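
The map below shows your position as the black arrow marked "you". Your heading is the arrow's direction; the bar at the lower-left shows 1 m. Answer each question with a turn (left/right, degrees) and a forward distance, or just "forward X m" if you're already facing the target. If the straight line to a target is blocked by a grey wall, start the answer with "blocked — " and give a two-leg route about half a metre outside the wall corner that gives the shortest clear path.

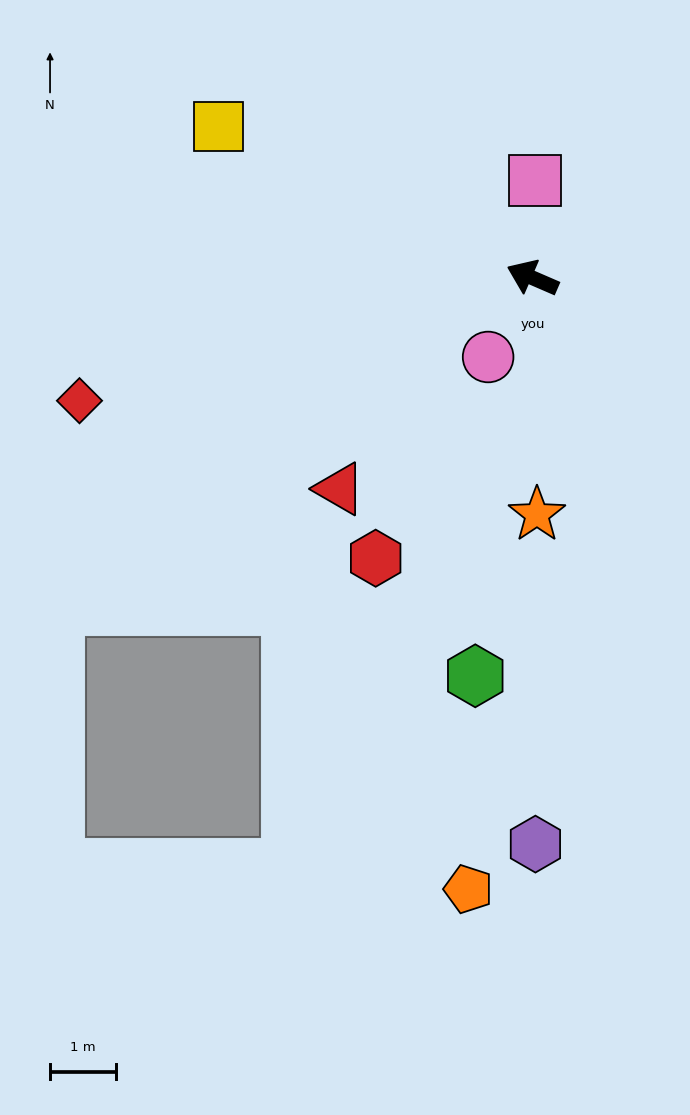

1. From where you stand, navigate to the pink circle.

turn left 84°, forward 1.4 m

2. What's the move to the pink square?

turn right 68°, forward 1.5 m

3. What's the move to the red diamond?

turn left 39°, forward 7.1 m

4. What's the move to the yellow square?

turn right 2°, forward 5.3 m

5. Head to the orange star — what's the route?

turn left 114°, forward 3.6 m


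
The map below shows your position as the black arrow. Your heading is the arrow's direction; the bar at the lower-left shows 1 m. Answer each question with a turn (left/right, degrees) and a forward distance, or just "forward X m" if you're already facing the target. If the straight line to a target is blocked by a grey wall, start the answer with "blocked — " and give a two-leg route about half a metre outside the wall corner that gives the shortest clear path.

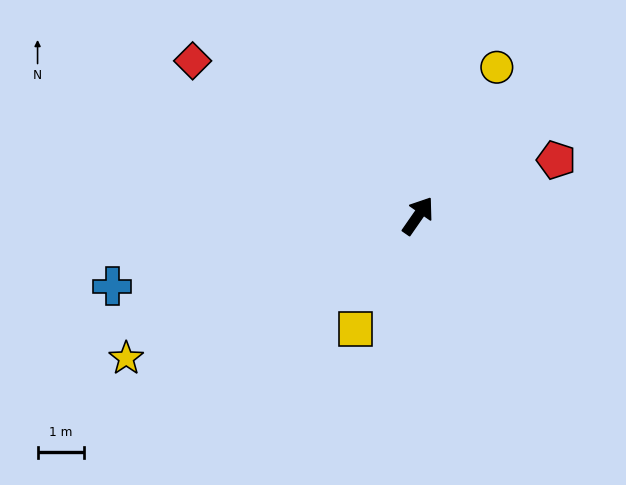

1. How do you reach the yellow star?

turn left 151°, forward 7.0 m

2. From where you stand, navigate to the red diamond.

turn left 90°, forward 5.9 m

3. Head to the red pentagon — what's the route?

turn right 33°, forward 3.2 m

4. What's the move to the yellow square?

turn right 174°, forward 2.8 m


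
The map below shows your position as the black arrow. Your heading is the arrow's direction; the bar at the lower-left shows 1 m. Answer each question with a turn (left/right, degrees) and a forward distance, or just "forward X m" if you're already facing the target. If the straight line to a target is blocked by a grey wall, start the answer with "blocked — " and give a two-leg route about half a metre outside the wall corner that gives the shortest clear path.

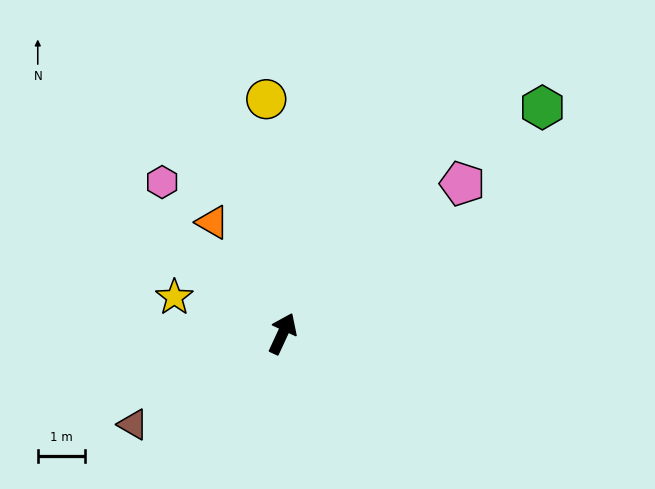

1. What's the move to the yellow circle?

turn left 29°, forward 5.0 m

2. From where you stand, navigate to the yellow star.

turn left 96°, forward 2.4 m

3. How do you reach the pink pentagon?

turn right 25°, forward 4.9 m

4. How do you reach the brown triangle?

turn left 146°, forward 3.7 m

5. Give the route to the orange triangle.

turn left 57°, forward 2.8 m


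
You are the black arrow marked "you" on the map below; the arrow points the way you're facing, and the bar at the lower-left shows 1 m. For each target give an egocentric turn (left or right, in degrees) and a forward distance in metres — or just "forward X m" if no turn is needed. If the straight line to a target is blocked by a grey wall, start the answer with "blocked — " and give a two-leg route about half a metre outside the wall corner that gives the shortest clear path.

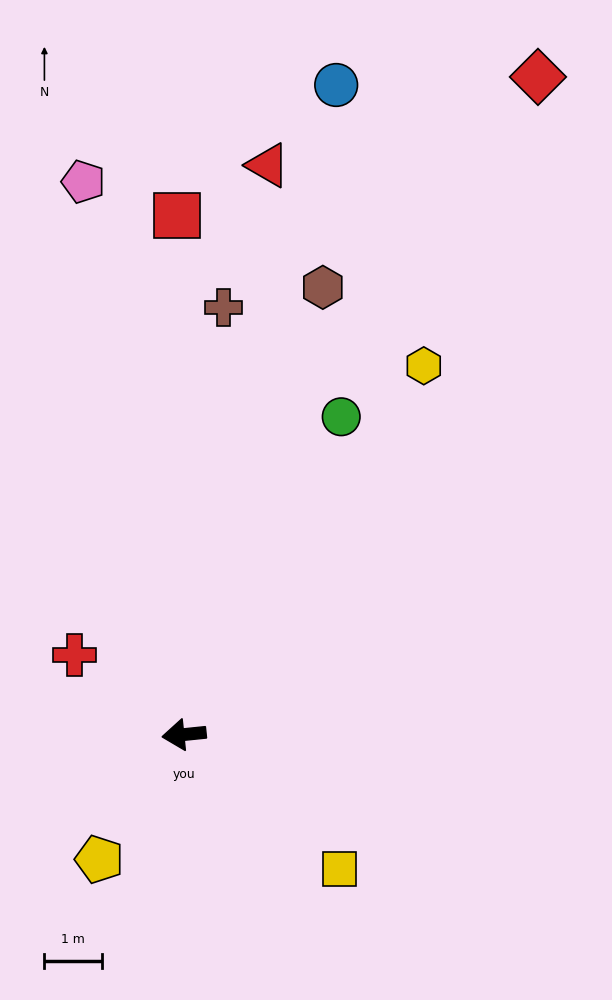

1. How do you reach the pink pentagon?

turn right 86°, forward 9.8 m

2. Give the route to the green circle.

turn right 122°, forward 6.2 m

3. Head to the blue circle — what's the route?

turn right 109°, forward 11.6 m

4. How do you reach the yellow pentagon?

turn left 50°, forward 2.6 m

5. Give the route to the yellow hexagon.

turn right 129°, forward 7.7 m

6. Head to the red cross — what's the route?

turn right 42°, forward 2.4 m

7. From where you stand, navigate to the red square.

turn right 95°, forward 9.0 m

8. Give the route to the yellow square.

turn left 133°, forward 3.6 m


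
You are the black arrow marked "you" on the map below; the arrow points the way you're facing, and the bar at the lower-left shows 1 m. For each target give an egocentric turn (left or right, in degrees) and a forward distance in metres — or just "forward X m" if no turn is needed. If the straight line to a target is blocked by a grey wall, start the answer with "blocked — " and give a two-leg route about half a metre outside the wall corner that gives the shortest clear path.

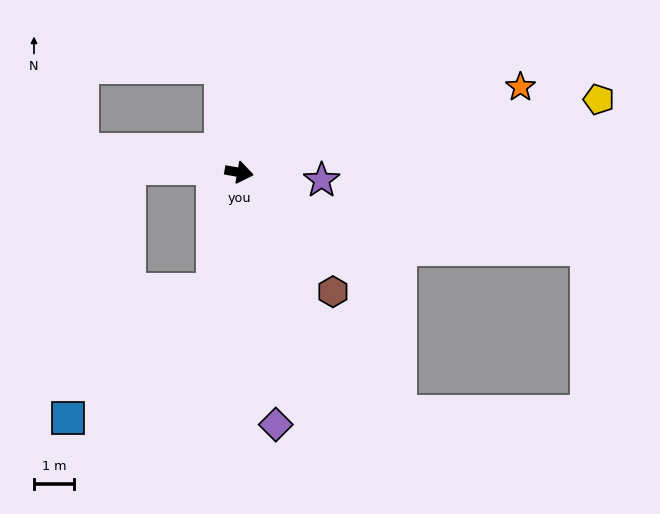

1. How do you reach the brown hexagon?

turn right 42°, forward 3.8 m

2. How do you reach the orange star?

turn left 27°, forward 7.4 m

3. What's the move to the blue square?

blocked — turn right 92°, forward 3.0 m, then turn right 37°, forward 4.9 m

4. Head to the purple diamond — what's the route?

turn right 72°, forward 6.4 m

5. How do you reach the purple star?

turn left 5°, forward 2.1 m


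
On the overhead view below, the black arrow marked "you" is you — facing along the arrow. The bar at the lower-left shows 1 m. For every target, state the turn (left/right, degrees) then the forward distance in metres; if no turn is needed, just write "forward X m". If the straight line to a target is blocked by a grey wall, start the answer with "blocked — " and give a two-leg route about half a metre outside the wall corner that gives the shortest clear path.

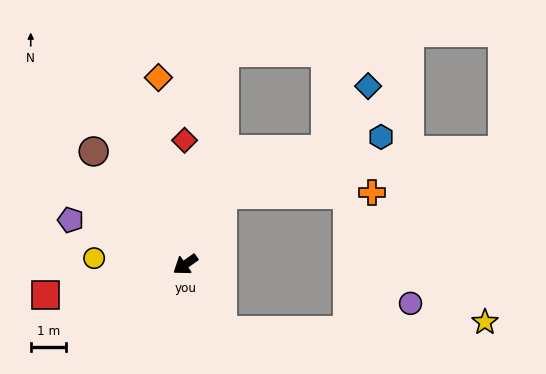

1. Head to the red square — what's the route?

turn right 23°, forward 4.1 m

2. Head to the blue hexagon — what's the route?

blocked — turn right 153°, forward 2.3 m, then turn right 42°, forward 4.8 m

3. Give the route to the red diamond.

turn right 125°, forward 3.5 m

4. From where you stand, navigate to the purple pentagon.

turn right 56°, forward 3.5 m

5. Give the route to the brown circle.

turn right 86°, forward 4.1 m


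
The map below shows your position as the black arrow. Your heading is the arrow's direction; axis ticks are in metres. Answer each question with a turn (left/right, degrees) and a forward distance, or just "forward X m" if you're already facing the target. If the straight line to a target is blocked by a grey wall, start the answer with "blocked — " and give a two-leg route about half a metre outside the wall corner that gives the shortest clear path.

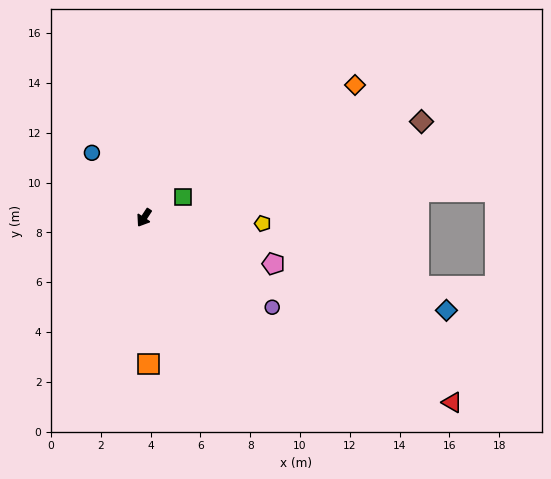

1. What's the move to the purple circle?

turn left 88°, forward 6.3 m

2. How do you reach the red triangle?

turn left 92°, forward 14.4 m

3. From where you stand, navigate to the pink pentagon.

turn left 104°, forward 5.5 m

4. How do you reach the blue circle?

turn right 108°, forward 3.3 m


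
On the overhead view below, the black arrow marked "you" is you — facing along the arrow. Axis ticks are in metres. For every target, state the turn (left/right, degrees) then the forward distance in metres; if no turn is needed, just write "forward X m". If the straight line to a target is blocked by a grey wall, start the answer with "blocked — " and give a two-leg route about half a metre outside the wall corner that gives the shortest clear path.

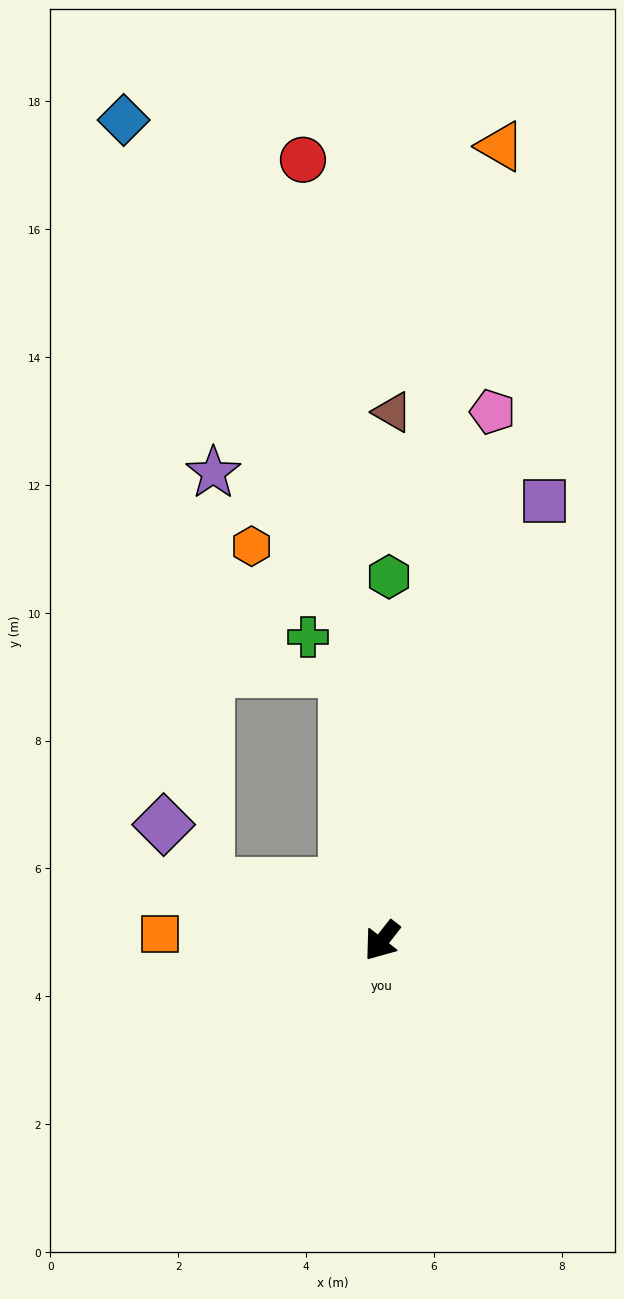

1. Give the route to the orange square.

turn right 54°, forward 3.5 m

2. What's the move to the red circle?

turn right 136°, forward 12.3 m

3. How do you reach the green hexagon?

turn right 143°, forward 5.7 m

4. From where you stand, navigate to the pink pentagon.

turn right 154°, forward 8.5 m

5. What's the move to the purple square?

turn right 162°, forward 7.3 m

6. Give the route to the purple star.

blocked — turn right 70°, forward 2.9 m, then turn right 73°, forward 6.4 m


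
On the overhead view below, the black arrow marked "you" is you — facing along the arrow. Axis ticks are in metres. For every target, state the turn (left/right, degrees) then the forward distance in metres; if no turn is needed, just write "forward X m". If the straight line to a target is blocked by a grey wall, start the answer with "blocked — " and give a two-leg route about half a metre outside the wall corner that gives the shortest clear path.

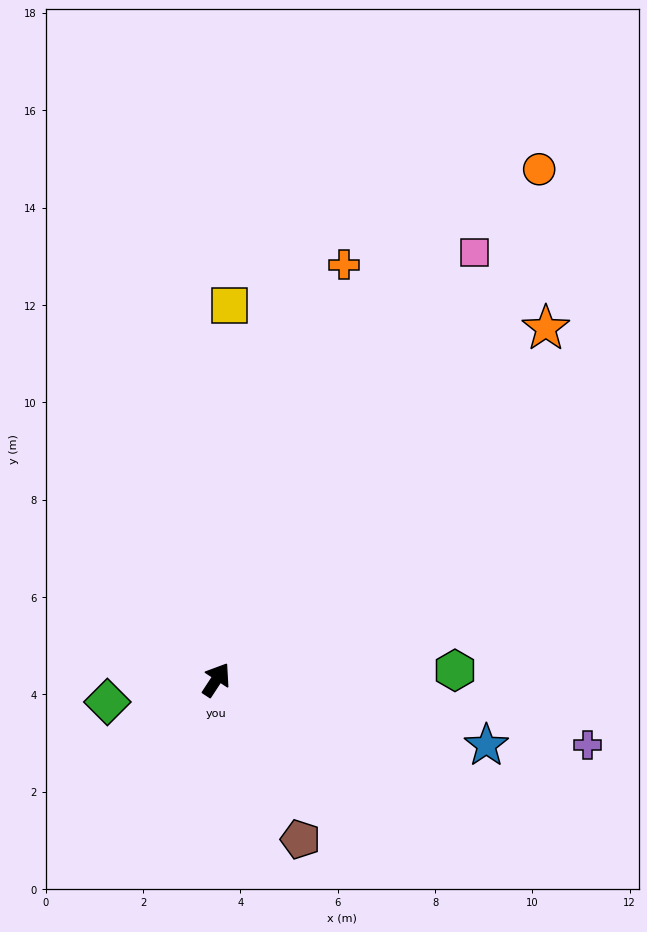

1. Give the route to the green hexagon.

turn right 55°, forward 4.9 m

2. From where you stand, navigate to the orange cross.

turn left 16°, forward 8.9 m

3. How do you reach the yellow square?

turn left 31°, forward 7.7 m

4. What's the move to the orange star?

turn right 10°, forward 9.9 m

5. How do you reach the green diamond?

turn left 135°, forward 2.3 m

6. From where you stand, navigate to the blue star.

turn right 70°, forward 5.7 m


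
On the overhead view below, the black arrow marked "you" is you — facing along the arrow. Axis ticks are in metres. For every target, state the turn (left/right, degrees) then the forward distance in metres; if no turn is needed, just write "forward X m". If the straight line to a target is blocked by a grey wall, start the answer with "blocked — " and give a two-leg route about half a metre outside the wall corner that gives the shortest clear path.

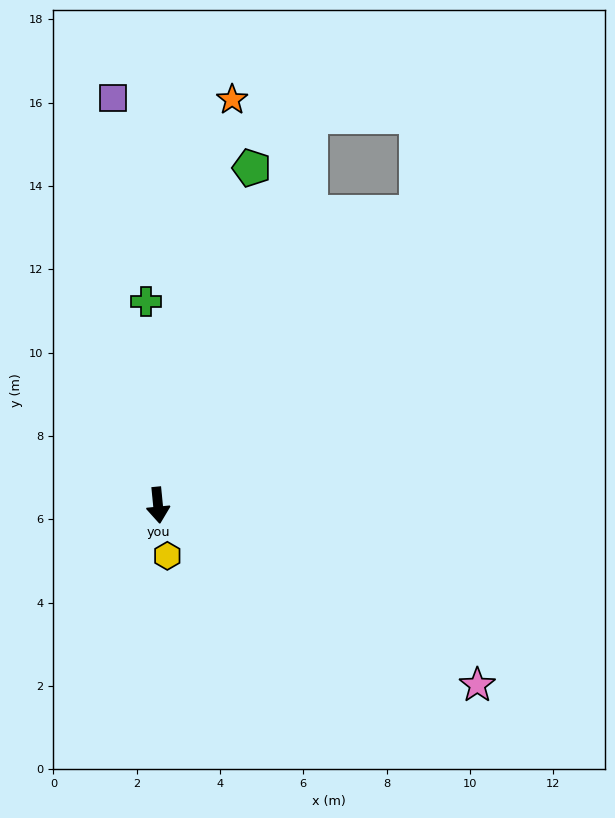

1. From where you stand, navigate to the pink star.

turn left 55°, forward 8.8 m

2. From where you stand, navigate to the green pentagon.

turn left 159°, forward 8.4 m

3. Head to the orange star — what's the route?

turn left 164°, forward 9.9 m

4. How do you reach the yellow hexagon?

turn left 5°, forward 1.2 m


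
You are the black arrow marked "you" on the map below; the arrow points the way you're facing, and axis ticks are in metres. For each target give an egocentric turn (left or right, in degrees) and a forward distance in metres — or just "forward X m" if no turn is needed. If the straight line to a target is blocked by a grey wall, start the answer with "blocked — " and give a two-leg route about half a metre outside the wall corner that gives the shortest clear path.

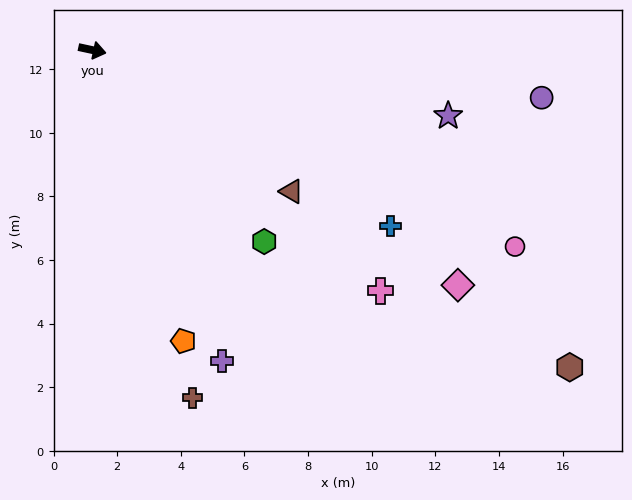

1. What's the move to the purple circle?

turn left 6°, forward 14.2 m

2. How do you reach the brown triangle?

turn right 23°, forward 7.7 m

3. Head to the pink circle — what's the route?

turn right 13°, forward 14.6 m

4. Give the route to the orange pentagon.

turn right 60°, forward 9.6 m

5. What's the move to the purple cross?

turn right 55°, forward 10.6 m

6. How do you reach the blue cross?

turn right 18°, forward 10.9 m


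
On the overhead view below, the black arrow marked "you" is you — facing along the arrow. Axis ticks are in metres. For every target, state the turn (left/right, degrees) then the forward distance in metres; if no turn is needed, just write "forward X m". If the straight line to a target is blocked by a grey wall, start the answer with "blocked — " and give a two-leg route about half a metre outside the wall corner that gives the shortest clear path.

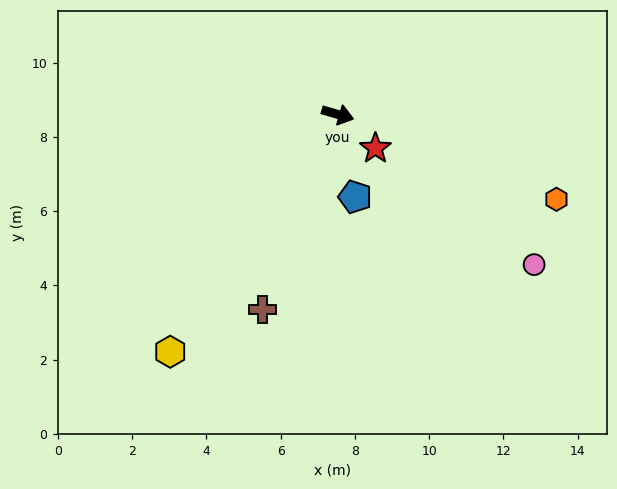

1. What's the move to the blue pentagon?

turn right 62°, forward 2.3 m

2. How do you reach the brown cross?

turn right 95°, forward 5.6 m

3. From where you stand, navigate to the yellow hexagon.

turn right 109°, forward 7.8 m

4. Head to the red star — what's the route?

turn right 26°, forward 1.4 m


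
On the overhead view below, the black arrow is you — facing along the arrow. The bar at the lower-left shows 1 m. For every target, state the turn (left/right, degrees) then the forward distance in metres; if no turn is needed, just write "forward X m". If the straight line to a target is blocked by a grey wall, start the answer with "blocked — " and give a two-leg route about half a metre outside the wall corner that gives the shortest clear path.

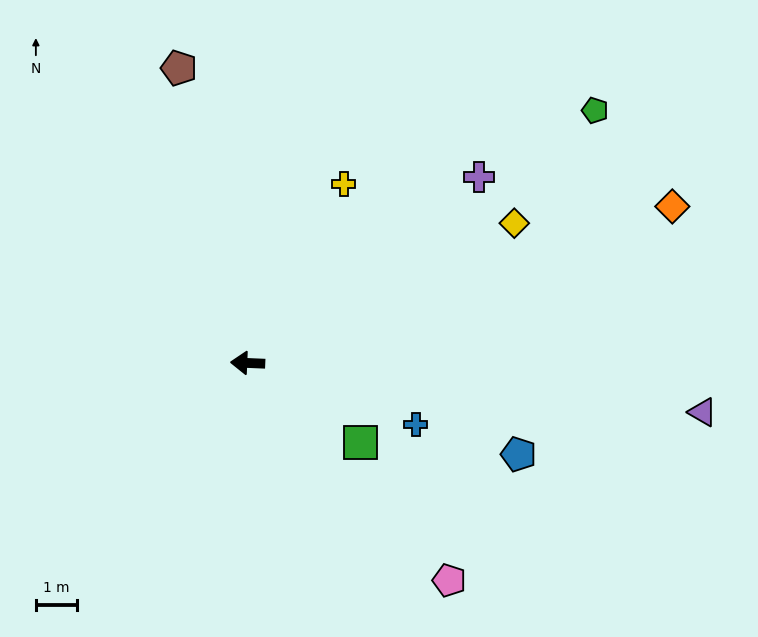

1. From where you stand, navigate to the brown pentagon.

turn right 74°, forward 7.3 m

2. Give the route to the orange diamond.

turn right 157°, forward 10.9 m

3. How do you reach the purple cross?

turn right 139°, forward 7.2 m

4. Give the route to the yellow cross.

turn right 116°, forward 4.9 m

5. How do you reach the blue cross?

turn left 162°, forward 4.3 m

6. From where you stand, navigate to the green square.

turn left 147°, forward 3.3 m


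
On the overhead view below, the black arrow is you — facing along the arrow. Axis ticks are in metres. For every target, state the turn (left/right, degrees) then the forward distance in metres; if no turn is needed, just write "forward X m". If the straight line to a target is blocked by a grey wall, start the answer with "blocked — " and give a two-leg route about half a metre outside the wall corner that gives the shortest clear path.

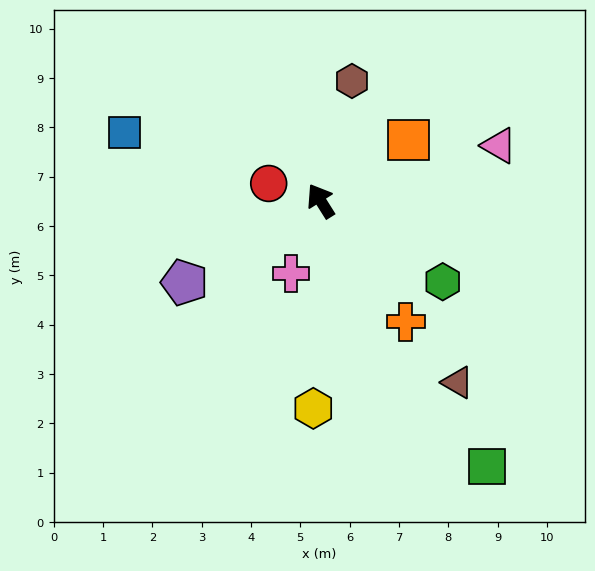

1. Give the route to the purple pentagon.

turn left 89°, forward 3.2 m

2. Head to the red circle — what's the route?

turn left 39°, forward 1.1 m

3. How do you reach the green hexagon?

turn right 156°, forward 3.0 m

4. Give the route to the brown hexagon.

turn right 47°, forward 2.5 m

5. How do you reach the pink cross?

turn left 126°, forward 1.6 m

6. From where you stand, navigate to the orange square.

turn right 87°, forward 2.2 m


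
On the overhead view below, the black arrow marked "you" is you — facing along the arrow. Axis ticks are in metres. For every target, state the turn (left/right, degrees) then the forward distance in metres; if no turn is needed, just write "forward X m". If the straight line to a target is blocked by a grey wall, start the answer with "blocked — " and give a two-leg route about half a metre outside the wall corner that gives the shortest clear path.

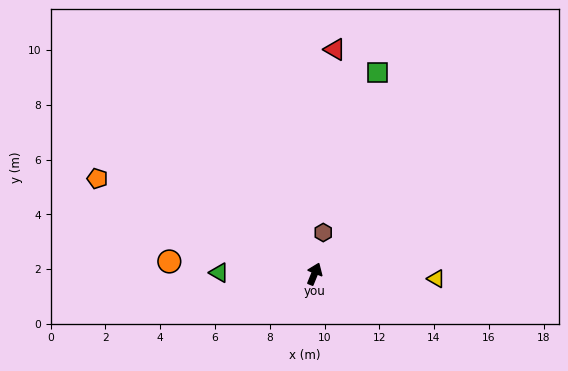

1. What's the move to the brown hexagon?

turn left 10°, forward 1.5 m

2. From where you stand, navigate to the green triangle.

turn left 111°, forward 3.5 m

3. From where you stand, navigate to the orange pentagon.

turn left 88°, forward 8.7 m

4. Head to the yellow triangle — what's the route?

turn right 70°, forward 4.4 m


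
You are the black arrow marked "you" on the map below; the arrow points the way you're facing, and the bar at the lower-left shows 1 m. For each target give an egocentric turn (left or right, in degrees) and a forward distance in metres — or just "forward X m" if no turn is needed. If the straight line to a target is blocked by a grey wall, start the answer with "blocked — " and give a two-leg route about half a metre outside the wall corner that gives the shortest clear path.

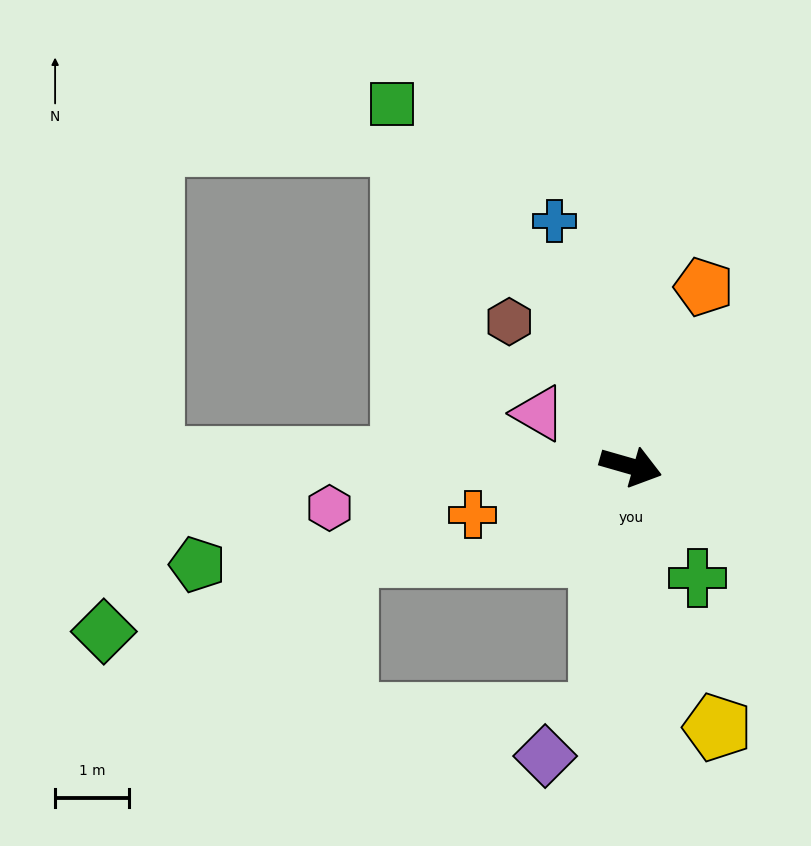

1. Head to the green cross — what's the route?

turn right 43°, forward 1.8 m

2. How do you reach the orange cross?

turn right 147°, forward 2.3 m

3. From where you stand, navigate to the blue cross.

turn left 123°, forward 3.5 m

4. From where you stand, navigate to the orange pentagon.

turn left 84°, forward 2.6 m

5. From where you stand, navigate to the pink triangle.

turn left 166°, forward 1.4 m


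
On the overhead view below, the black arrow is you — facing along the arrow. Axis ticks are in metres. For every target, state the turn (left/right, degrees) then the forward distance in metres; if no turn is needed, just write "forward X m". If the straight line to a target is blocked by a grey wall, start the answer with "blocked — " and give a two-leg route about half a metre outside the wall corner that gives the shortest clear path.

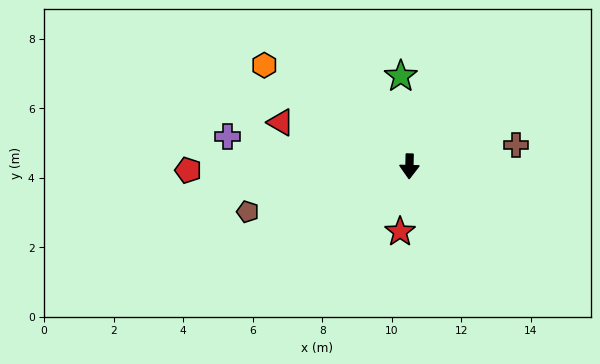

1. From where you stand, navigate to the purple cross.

turn right 98°, forward 5.3 m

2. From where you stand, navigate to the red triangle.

turn right 108°, forward 3.9 m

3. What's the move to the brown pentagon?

turn right 73°, forward 4.8 m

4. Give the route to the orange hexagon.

turn right 124°, forward 5.1 m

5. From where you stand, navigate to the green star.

turn right 173°, forward 2.6 m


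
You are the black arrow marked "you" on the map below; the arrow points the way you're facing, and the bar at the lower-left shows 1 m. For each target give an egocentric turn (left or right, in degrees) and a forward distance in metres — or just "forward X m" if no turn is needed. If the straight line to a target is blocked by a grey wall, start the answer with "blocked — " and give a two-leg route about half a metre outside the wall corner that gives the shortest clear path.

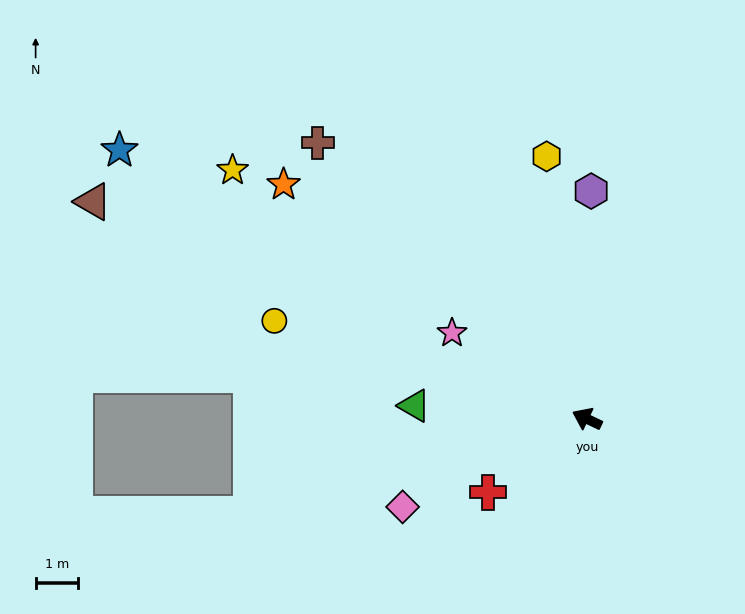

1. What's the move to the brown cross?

turn right 20°, forward 9.1 m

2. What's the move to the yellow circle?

turn left 8°, forward 7.7 m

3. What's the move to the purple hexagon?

turn right 66°, forward 5.4 m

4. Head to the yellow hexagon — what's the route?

turn right 56°, forward 6.2 m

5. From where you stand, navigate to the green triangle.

turn left 21°, forward 4.1 m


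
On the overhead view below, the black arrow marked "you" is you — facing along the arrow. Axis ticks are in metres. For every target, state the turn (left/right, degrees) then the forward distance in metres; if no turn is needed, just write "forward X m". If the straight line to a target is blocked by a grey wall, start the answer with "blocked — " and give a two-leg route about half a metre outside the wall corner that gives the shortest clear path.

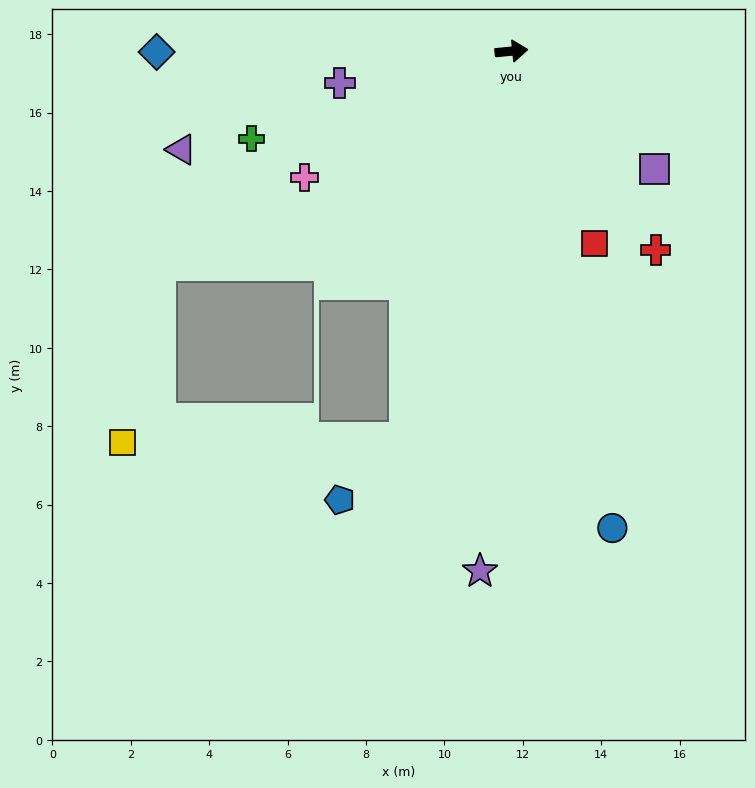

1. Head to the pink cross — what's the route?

turn right 154°, forward 6.2 m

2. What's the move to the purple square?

turn right 45°, forward 4.7 m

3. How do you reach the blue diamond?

turn left 175°, forward 9.1 m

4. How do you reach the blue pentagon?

blocked — turn right 111°, forward 10.2 m, then turn right 31°, forward 2.3 m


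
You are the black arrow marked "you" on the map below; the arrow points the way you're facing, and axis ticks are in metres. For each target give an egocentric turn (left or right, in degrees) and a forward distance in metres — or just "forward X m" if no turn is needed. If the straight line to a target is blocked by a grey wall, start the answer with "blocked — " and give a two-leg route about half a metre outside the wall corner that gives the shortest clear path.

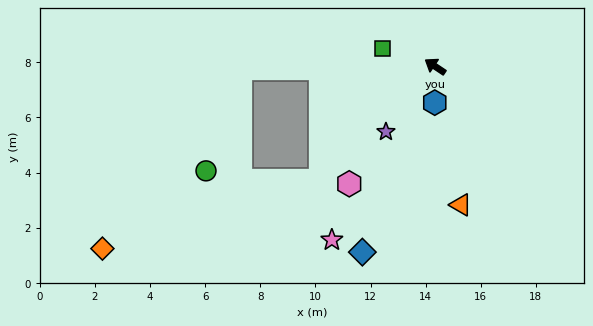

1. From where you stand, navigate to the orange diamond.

blocked — turn left 34°, forward 7.1 m, then turn left 52°, forward 8.2 m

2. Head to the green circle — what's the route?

blocked — turn left 34°, forward 7.1 m, then turn left 71°, forward 3.9 m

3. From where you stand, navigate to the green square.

turn left 15°, forward 2.0 m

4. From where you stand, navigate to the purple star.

turn left 87°, forward 3.0 m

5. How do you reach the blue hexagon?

turn left 123°, forward 1.3 m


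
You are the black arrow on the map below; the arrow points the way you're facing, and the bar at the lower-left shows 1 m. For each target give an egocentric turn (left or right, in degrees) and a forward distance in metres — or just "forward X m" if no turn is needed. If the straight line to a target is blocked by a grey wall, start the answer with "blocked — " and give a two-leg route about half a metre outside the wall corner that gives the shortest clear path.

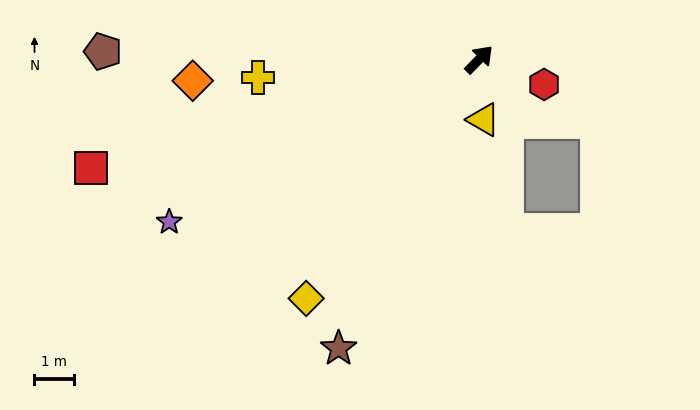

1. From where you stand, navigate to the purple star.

turn left 162°, forward 8.9 m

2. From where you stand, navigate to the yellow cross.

turn left 139°, forward 5.6 m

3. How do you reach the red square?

turn left 150°, forward 10.2 m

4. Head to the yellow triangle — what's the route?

turn right 132°, forward 1.5 m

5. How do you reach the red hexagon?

turn right 67°, forward 1.8 m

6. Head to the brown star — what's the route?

turn right 162°, forward 8.2 m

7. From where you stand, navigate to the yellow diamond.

turn right 172°, forward 7.5 m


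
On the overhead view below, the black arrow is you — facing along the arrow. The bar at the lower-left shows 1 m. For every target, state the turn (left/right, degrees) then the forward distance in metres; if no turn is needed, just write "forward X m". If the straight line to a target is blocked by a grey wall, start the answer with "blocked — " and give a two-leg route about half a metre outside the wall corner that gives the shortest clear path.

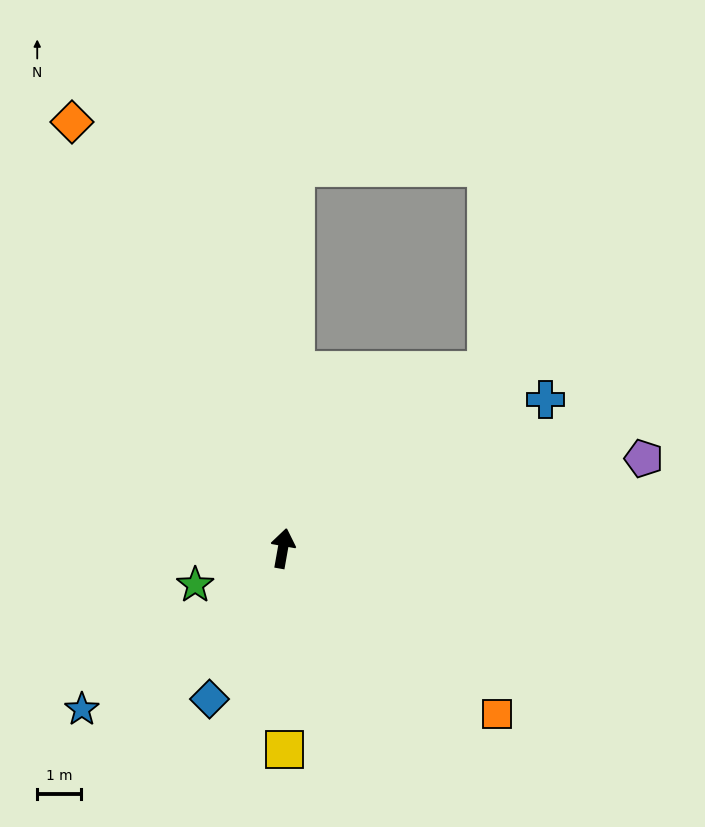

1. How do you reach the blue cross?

turn right 50°, forward 6.9 m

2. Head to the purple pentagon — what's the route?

turn right 66°, forward 8.5 m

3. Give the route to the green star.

turn left 123°, forward 2.2 m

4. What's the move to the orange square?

turn right 118°, forward 6.2 m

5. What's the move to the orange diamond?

turn left 36°, forward 10.9 m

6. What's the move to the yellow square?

turn right 169°, forward 4.6 m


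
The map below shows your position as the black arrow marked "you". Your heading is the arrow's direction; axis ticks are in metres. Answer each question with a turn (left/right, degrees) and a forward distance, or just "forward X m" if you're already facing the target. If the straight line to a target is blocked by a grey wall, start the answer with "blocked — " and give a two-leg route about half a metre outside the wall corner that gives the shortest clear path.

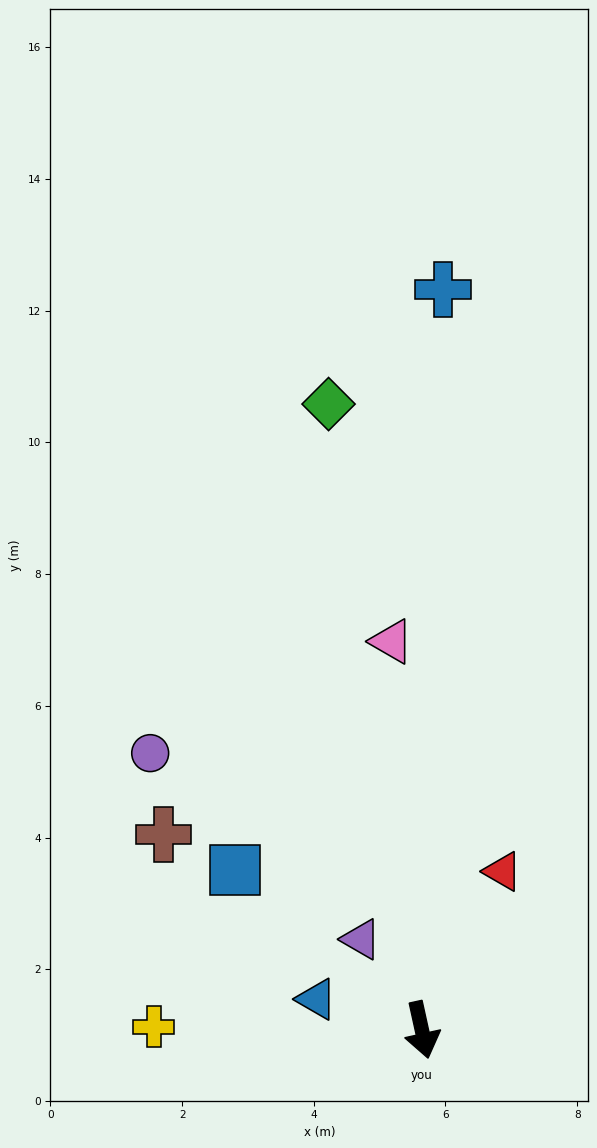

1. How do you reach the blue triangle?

turn right 119°, forward 1.7 m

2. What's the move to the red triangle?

turn left 141°, forward 2.7 m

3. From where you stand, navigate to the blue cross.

turn left 166°, forward 11.2 m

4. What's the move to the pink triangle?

turn left 172°, forward 5.9 m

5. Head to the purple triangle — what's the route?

turn right 159°, forward 1.7 m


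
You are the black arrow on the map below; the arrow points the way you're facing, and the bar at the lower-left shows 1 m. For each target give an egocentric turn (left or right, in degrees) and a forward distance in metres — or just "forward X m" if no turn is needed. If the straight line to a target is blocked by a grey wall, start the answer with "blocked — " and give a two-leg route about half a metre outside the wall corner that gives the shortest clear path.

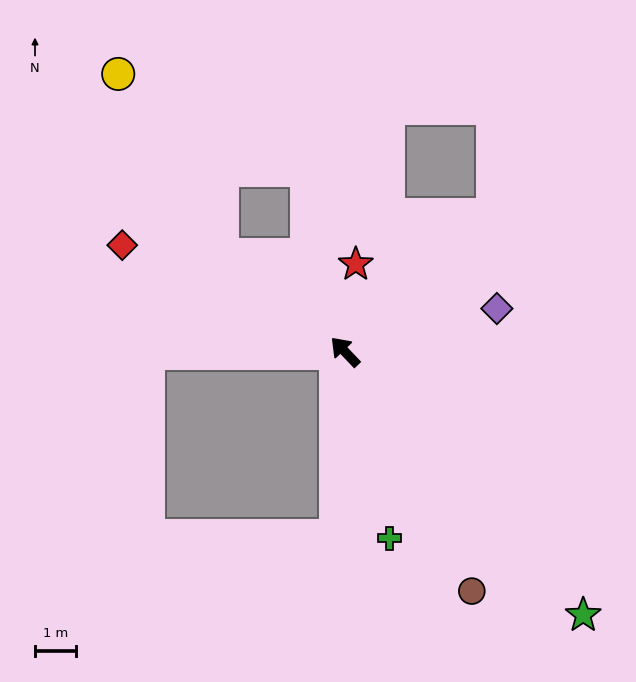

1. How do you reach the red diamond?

turn left 21°, forward 6.0 m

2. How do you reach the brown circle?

turn left 164°, forward 6.6 m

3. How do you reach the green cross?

turn left 150°, forward 4.7 m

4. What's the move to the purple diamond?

turn right 118°, forward 3.9 m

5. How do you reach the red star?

turn right 51°, forward 2.2 m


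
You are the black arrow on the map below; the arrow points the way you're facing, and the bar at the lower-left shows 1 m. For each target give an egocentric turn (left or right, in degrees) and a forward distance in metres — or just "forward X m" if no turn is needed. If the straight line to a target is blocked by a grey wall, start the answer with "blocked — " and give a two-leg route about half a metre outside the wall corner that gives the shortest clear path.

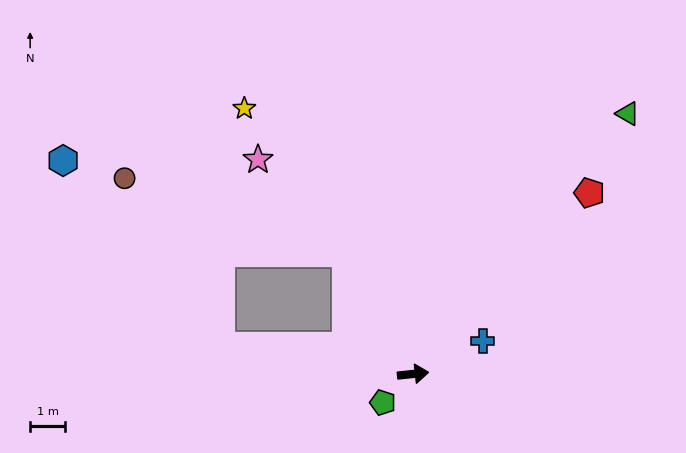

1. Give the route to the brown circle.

blocked — turn left 113°, forward 4.0 m, then turn left 42°, forward 6.7 m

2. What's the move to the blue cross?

turn left 19°, forward 2.2 m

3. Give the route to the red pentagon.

turn left 40°, forward 7.2 m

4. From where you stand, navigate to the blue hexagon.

blocked — turn left 166°, forward 5.6 m, then turn right 42°, forward 7.0 m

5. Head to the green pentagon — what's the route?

turn right 143°, forward 1.2 m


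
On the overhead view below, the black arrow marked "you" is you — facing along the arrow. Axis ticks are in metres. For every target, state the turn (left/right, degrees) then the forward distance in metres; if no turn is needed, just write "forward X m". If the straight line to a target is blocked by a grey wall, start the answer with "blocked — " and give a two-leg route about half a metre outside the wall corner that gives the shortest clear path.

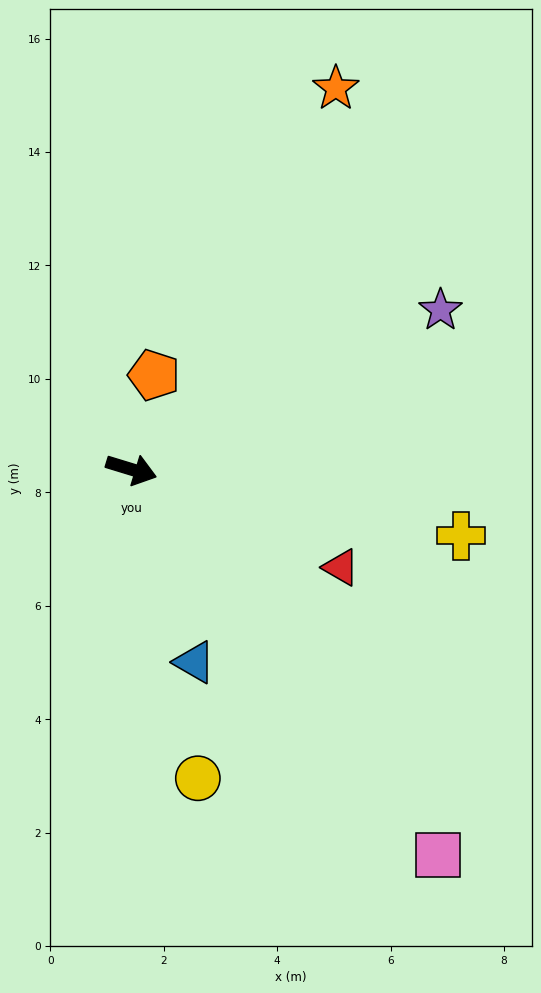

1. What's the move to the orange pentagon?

turn left 93°, forward 1.7 m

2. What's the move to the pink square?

turn right 35°, forward 8.7 m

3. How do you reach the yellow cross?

turn left 6°, forward 5.9 m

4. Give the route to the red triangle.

turn right 8°, forward 4.1 m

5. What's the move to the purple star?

turn left 44°, forward 6.1 m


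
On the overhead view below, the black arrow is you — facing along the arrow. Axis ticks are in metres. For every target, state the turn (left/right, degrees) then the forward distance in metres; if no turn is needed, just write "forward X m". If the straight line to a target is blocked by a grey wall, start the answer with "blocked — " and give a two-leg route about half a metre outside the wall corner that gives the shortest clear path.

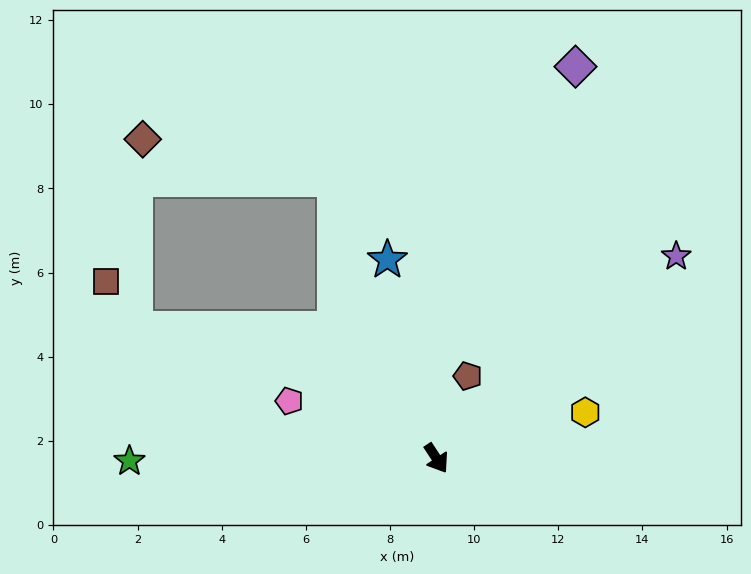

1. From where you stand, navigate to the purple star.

turn left 97°, forward 7.5 m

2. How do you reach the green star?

turn right 123°, forward 7.3 m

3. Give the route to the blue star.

turn left 161°, forward 4.9 m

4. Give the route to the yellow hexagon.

turn left 74°, forward 3.7 m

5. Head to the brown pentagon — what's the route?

turn left 126°, forward 2.1 m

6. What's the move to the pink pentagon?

turn right 145°, forward 3.8 m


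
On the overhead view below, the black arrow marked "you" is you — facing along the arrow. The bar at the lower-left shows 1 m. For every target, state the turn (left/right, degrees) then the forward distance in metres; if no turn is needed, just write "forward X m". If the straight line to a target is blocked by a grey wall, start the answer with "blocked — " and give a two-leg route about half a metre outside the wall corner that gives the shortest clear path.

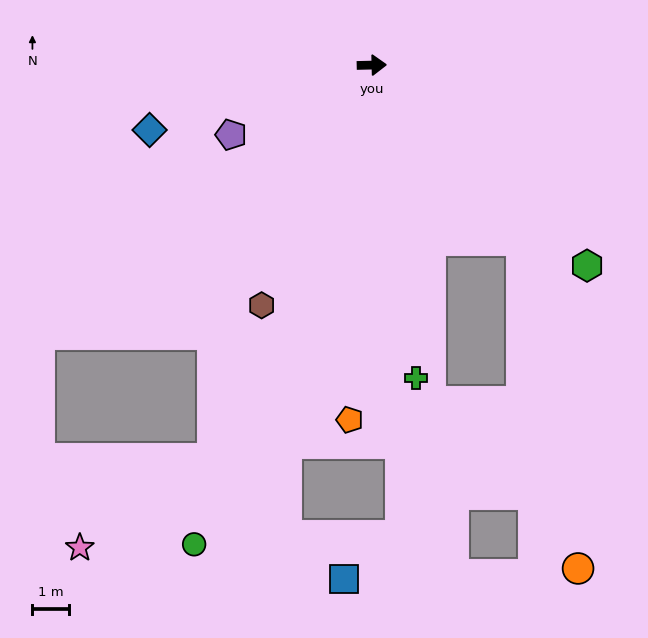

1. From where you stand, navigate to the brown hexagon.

turn right 116°, forward 7.3 m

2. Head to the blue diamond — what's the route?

turn right 165°, forward 6.4 m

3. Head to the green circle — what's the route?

turn right 112°, forward 14.1 m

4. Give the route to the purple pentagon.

turn right 155°, forward 4.3 m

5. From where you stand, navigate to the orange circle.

blocked — turn right 51°, forward 6.4 m, then turn right 31°, forward 9.2 m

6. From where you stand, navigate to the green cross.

turn right 83°, forward 8.7 m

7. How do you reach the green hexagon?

turn right 44°, forward 8.1 m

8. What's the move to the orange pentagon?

turn right 95°, forward 9.8 m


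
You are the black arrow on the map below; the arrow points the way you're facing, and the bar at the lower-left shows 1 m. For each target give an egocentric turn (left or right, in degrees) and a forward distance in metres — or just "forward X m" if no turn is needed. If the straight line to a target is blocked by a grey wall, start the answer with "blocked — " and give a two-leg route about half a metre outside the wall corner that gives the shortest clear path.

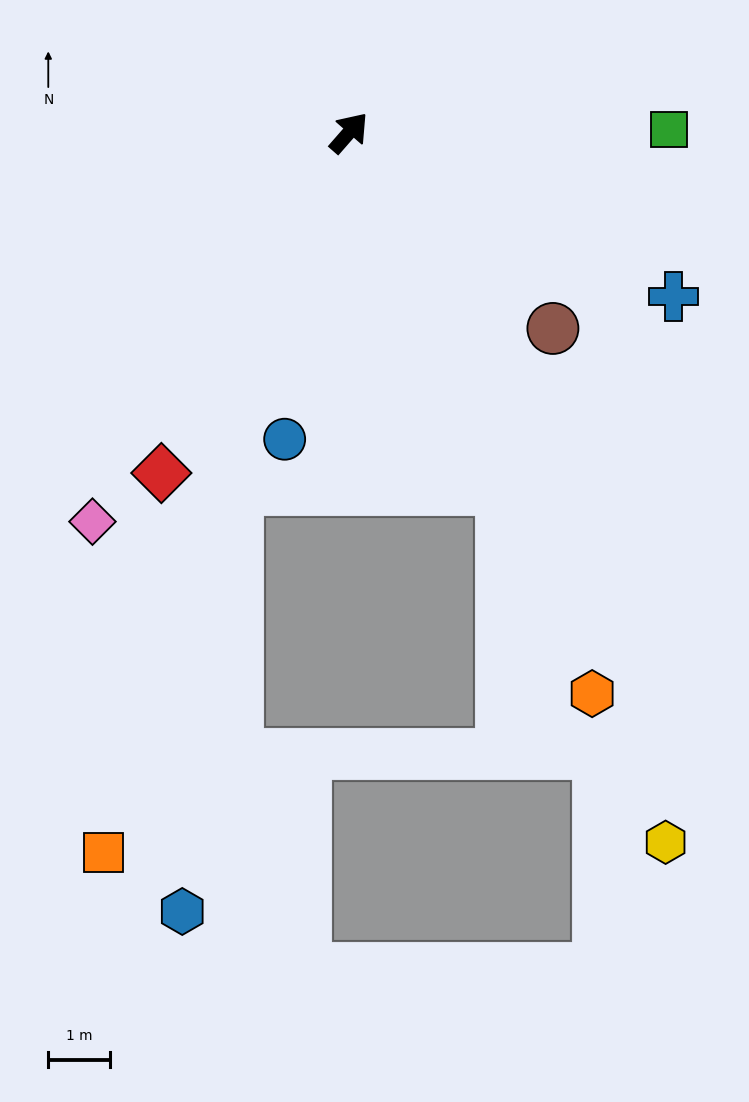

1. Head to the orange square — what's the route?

turn right 158°, forward 12.2 m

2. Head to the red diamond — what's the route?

turn right 168°, forward 6.3 m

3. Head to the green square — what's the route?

turn right 48°, forward 5.2 m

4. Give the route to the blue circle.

turn right 151°, forward 5.0 m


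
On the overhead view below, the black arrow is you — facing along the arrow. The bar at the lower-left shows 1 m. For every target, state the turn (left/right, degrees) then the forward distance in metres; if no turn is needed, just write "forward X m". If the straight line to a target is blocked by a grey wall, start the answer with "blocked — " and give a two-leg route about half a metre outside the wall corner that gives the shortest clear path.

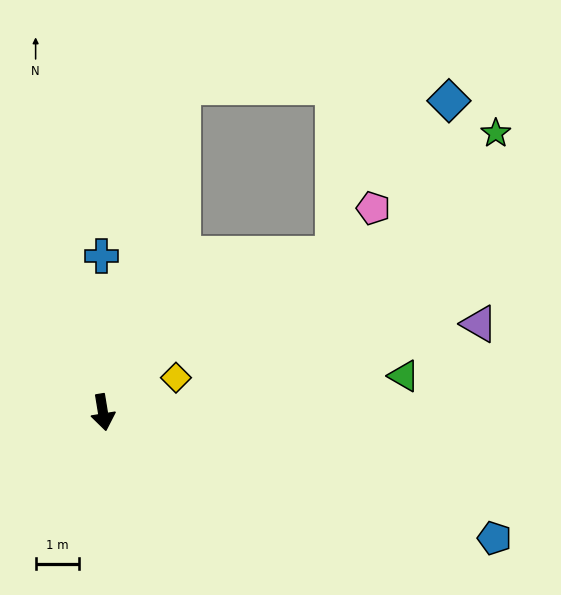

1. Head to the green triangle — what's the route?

turn left 88°, forward 6.9 m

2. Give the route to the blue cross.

turn left 171°, forward 3.6 m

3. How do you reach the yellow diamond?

turn left 106°, forward 1.8 m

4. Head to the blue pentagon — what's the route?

turn left 63°, forward 9.4 m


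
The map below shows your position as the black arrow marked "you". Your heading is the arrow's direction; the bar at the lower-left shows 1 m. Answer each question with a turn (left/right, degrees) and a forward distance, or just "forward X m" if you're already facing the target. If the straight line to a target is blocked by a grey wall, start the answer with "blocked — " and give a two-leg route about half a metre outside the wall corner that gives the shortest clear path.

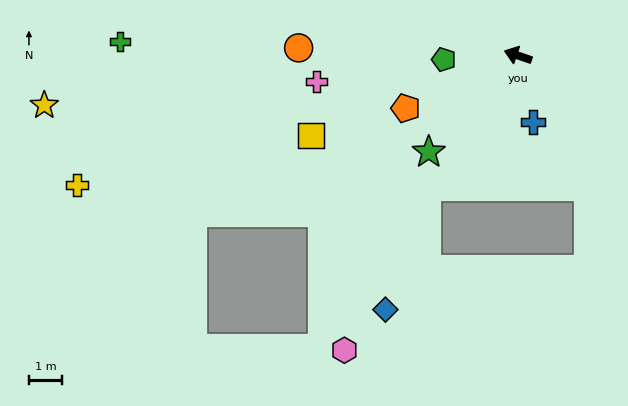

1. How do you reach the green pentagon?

turn left 22°, forward 2.2 m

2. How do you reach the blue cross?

turn left 122°, forward 2.0 m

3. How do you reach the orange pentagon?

turn left 44°, forward 3.7 m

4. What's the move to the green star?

turn left 66°, forward 3.9 m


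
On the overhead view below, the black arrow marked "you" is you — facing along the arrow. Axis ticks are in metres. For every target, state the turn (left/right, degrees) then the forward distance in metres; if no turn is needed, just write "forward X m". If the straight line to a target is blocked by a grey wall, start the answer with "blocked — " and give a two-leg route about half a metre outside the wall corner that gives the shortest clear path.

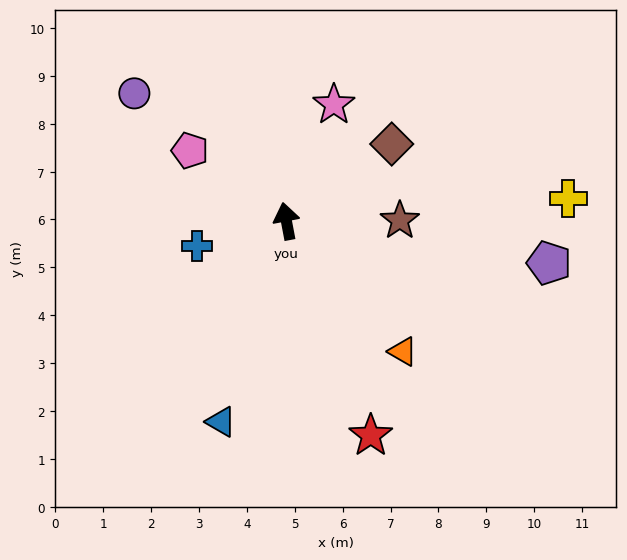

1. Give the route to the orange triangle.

turn right 149°, forward 3.7 m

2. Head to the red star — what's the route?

turn right 169°, forward 4.8 m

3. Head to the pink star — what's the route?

turn right 33°, forward 2.6 m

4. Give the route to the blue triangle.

turn left 151°, forward 4.4 m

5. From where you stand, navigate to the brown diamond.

turn right 65°, forward 2.7 m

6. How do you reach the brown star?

turn right 100°, forward 2.4 m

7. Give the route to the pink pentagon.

turn left 43°, forward 2.5 m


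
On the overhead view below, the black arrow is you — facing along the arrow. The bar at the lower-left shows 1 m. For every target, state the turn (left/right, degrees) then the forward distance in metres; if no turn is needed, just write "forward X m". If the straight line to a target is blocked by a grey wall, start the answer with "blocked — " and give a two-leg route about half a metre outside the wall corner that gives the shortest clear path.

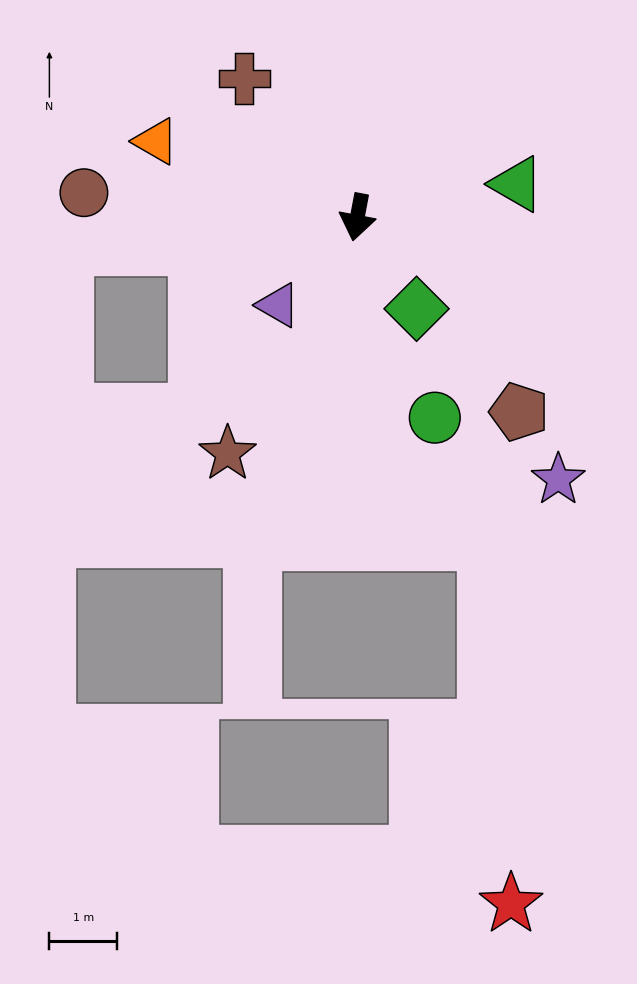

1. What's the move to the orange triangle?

turn right 100°, forward 3.2 m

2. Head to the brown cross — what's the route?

turn right 130°, forward 2.7 m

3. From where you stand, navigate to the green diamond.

turn left 44°, forward 1.6 m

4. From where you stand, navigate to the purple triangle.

turn right 31°, forward 1.7 m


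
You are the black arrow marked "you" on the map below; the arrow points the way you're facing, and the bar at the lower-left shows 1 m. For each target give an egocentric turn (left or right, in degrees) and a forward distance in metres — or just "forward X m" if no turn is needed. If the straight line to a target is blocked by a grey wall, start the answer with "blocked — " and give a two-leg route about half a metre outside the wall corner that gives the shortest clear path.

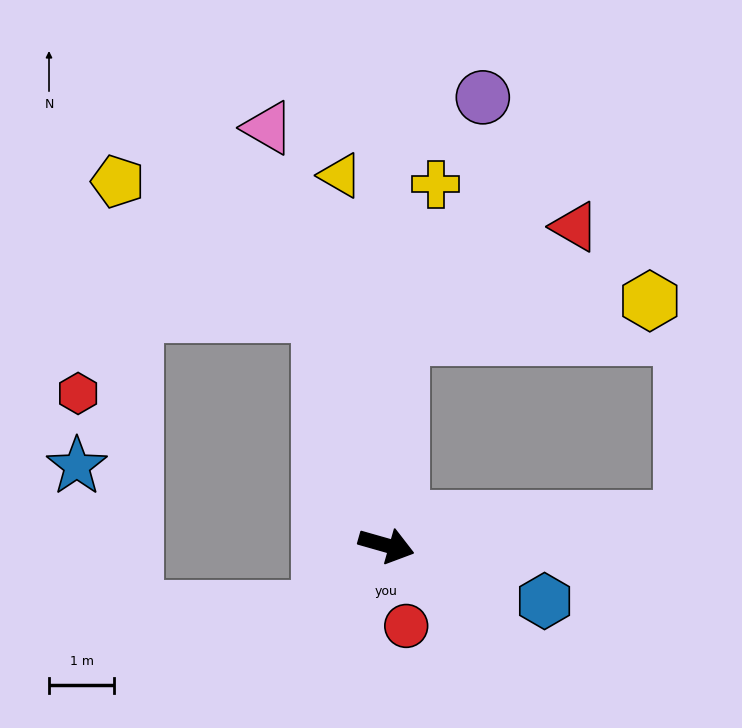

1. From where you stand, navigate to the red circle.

turn right 60°, forward 1.3 m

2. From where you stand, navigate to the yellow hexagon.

blocked — turn left 102°, forward 3.2 m, then turn right 78°, forward 3.8 m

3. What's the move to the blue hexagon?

turn right 4°, forward 2.6 m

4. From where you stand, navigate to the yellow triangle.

turn left 113°, forward 5.7 m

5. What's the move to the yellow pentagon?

blocked — turn left 122°, forward 3.7 m, then turn left 40°, forward 3.7 m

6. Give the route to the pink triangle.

turn left 122°, forward 6.7 m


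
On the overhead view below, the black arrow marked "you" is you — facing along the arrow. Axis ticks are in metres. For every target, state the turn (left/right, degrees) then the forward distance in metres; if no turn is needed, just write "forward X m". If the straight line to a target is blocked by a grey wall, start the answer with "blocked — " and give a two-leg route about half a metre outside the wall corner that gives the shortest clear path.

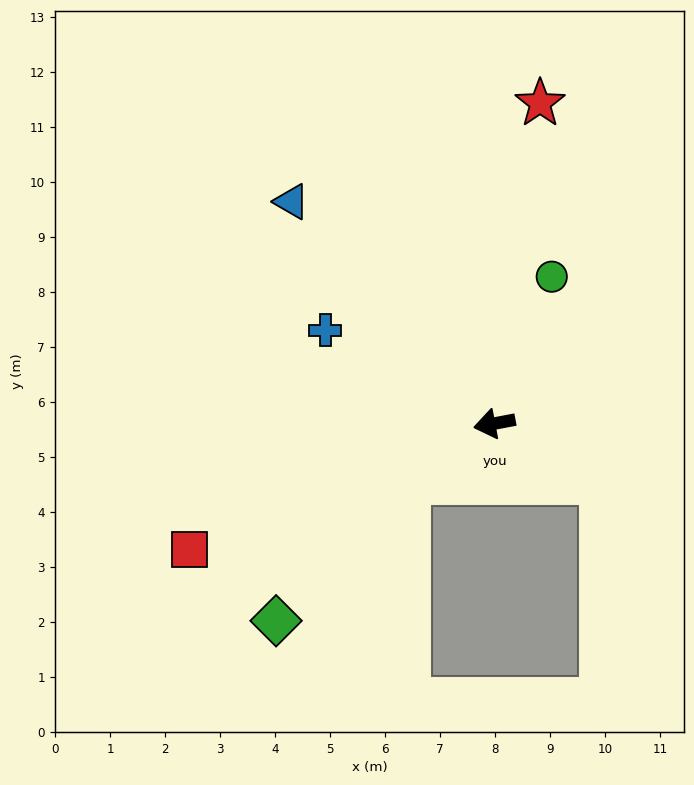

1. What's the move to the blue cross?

turn right 40°, forward 3.5 m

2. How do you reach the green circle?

turn right 122°, forward 2.9 m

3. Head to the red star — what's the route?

turn right 109°, forward 5.9 m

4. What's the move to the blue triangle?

turn right 58°, forward 5.5 m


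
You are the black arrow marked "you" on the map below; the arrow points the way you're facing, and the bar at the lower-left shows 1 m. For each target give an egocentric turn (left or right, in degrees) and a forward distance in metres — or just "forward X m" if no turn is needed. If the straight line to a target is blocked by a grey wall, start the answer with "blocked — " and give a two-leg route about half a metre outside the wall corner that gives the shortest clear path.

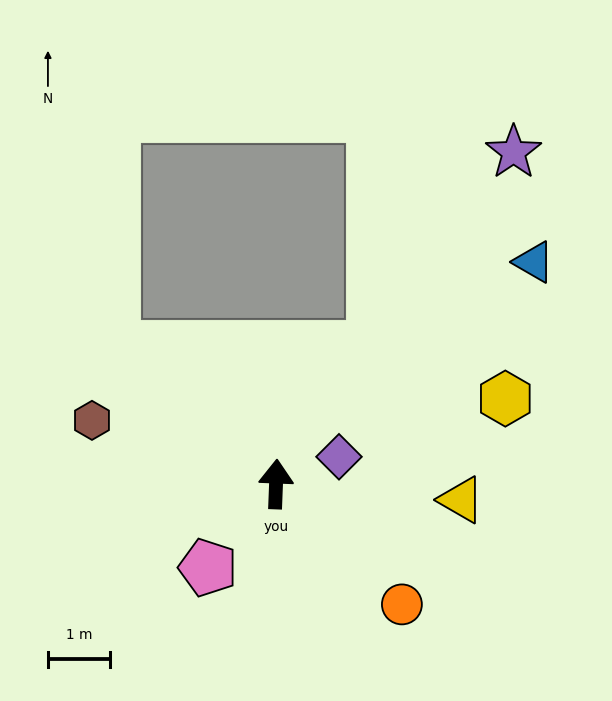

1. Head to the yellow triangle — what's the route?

turn right 93°, forward 3.0 m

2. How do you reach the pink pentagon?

turn left 143°, forward 1.7 m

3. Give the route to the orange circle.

turn right 131°, forward 2.8 m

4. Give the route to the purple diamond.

turn right 64°, forward 1.1 m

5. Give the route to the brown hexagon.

turn left 73°, forward 3.2 m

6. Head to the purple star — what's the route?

turn right 33°, forward 6.6 m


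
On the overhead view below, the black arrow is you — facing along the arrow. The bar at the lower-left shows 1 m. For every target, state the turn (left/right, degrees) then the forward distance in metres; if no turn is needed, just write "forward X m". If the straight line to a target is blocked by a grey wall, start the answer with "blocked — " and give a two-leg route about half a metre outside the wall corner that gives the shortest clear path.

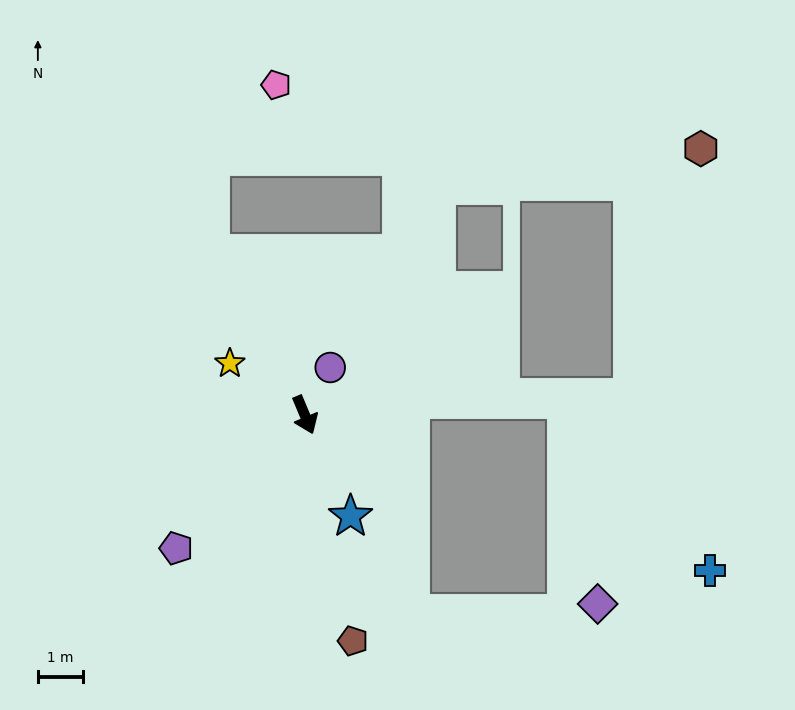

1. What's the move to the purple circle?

turn left 129°, forward 1.2 m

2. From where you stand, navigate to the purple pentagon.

turn right 67°, forward 4.1 m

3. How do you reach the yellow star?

turn right 147°, forward 2.0 m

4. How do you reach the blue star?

forward 2.5 m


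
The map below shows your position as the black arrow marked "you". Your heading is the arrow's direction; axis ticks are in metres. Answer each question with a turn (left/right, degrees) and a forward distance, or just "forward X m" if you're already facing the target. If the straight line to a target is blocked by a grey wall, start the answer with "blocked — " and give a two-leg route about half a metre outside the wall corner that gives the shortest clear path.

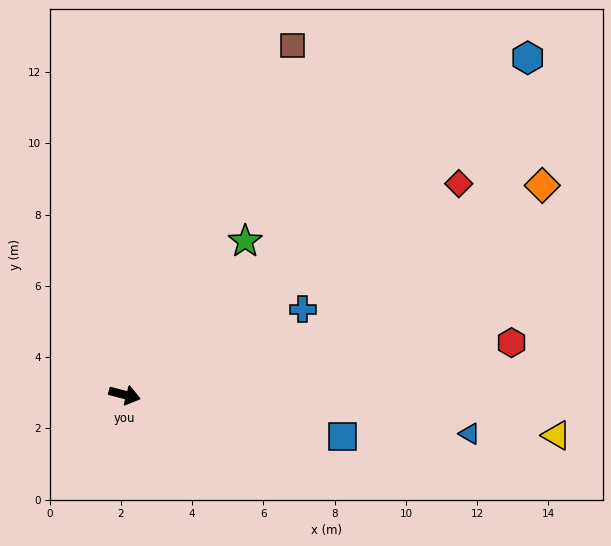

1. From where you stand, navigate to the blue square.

turn left 4°, forward 6.2 m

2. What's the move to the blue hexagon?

turn left 54°, forward 14.7 m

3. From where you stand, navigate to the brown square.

turn left 79°, forward 10.9 m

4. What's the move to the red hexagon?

turn left 22°, forward 11.0 m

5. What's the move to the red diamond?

turn left 47°, forward 11.1 m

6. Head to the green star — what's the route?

turn left 66°, forward 5.5 m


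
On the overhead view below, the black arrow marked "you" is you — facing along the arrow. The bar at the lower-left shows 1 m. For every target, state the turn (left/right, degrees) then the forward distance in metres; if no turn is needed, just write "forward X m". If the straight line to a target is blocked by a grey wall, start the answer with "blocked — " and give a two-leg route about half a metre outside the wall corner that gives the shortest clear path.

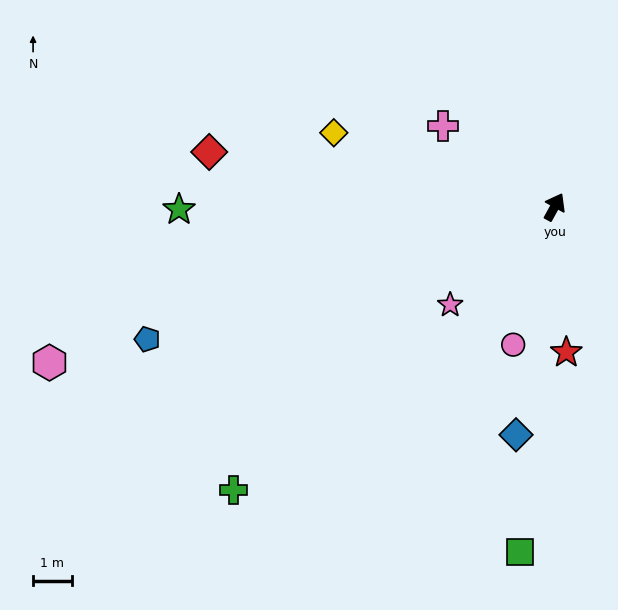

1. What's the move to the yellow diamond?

turn left 100°, forward 6.1 m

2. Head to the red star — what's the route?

turn right 147°, forward 3.8 m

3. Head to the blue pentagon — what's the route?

turn left 137°, forward 11.1 m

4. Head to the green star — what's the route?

turn left 119°, forward 9.8 m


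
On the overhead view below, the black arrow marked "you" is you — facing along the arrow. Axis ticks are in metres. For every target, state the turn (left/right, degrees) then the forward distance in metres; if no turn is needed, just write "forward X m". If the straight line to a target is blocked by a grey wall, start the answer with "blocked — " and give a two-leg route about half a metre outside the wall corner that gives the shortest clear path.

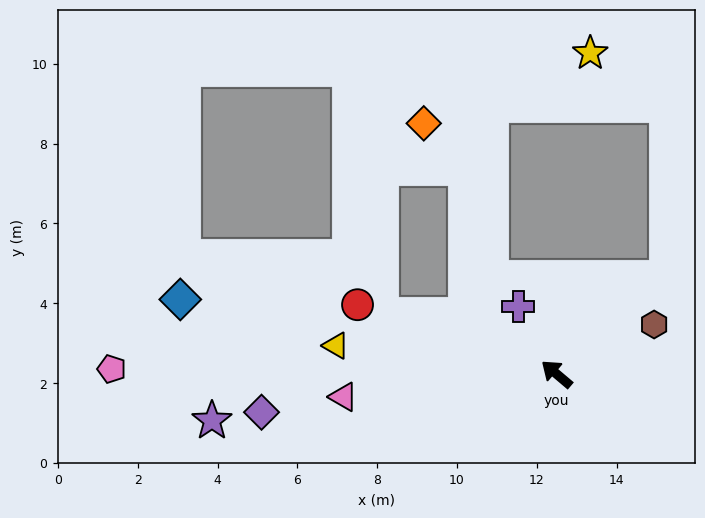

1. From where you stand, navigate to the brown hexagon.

turn right 113°, forward 2.7 m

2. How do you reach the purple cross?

turn right 20°, forward 1.9 m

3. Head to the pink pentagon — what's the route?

turn left 40°, forward 11.2 m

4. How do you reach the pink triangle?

turn left 46°, forward 5.4 m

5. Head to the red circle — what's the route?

turn left 21°, forward 5.3 m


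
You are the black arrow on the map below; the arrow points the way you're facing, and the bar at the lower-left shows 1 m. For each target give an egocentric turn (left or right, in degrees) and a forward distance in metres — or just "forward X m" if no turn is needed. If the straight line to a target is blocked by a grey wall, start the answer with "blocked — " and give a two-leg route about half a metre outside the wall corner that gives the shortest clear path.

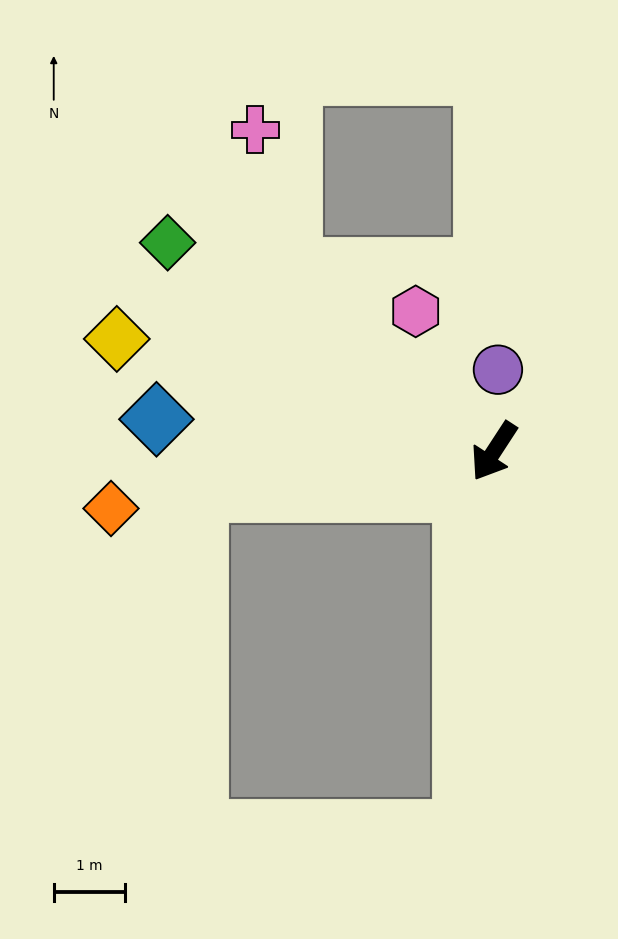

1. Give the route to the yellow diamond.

turn right 73°, forward 5.5 m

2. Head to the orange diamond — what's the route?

turn right 48°, forward 5.4 m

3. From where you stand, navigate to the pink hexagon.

turn right 118°, forward 2.3 m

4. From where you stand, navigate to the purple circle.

turn right 150°, forward 1.1 m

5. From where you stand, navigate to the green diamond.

turn right 89°, forward 5.4 m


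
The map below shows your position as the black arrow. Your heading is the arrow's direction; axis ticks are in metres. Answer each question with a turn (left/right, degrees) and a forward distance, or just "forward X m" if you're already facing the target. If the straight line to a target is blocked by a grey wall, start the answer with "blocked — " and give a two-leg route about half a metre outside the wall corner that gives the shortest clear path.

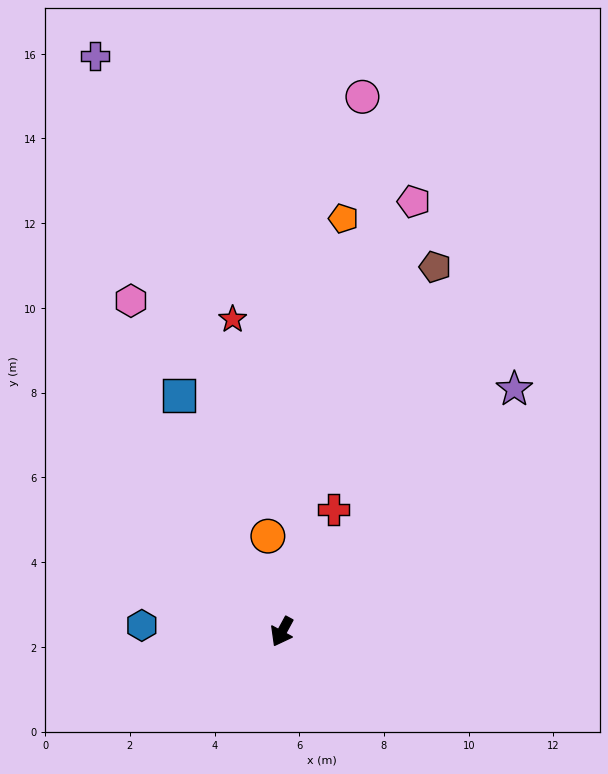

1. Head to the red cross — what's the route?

turn right 174°, forward 3.1 m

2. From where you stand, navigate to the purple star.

turn left 165°, forward 7.9 m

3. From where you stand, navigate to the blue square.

turn right 128°, forward 6.1 m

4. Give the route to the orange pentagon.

turn right 160°, forward 9.9 m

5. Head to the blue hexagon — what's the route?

turn right 64°, forward 3.3 m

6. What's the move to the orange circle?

turn right 143°, forward 2.3 m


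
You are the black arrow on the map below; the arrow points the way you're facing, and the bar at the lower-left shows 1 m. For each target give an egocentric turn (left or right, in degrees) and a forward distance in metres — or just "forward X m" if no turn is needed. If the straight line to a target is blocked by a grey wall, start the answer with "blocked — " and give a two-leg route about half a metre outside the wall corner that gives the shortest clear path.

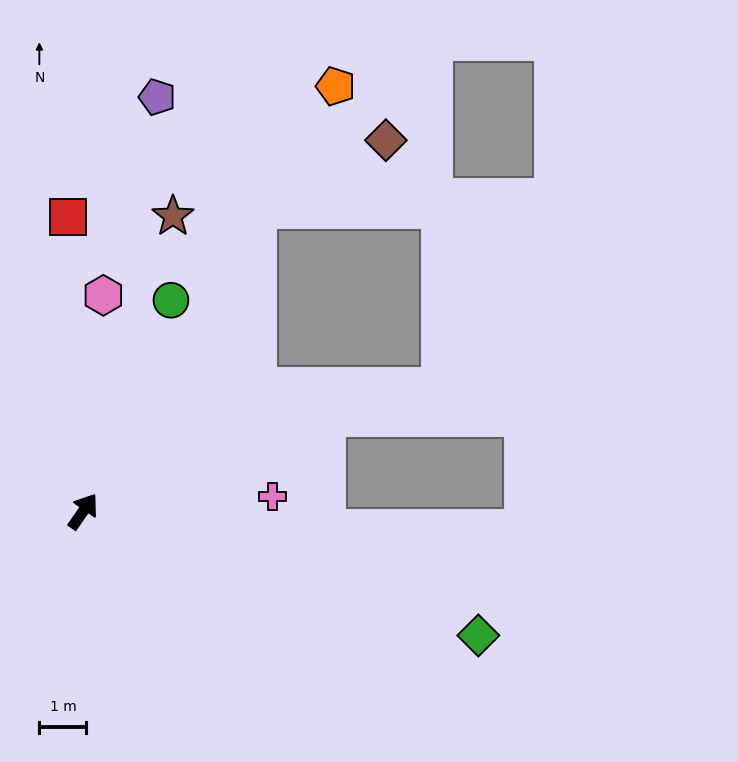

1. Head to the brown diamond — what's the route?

blocked — turn left 5°, forward 7.4 m, then turn right 32°, forward 3.1 m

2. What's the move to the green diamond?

turn right 73°, forward 8.8 m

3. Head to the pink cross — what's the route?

turn right 51°, forward 4.0 m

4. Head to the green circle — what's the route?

turn left 12°, forward 4.9 m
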